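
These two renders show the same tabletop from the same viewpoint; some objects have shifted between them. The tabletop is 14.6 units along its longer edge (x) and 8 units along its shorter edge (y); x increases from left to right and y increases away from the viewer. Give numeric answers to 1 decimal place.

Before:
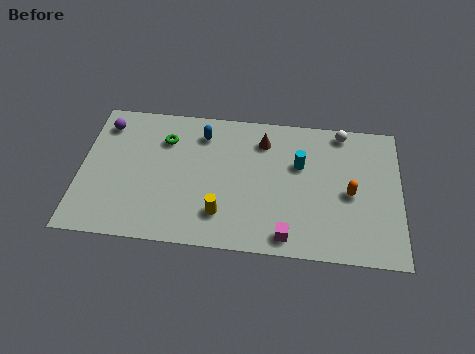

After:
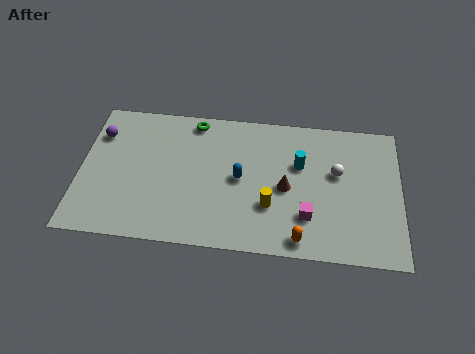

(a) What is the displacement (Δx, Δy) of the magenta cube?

(0.9, 1.2)

The magenta cube started near (9.5, 1.0) and ended near (10.4, 2.2).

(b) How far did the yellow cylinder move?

2.3

The yellow cylinder was near (6.5, 1.9) before and (8.7, 2.6) after, so it travelled √(2.2² + 0.7²) ≈ 2.3 units.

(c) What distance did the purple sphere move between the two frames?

0.6

The purple sphere was near (1.0, 6.5) before and (0.8, 5.9) after, so it travelled √(0.2² + 0.6²) ≈ 0.6 units.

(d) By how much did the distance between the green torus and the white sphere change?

-1.2

They were about 8.2 units apart before and 7.0 after — 1.2 units closer together.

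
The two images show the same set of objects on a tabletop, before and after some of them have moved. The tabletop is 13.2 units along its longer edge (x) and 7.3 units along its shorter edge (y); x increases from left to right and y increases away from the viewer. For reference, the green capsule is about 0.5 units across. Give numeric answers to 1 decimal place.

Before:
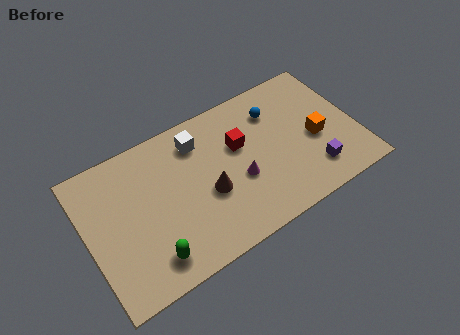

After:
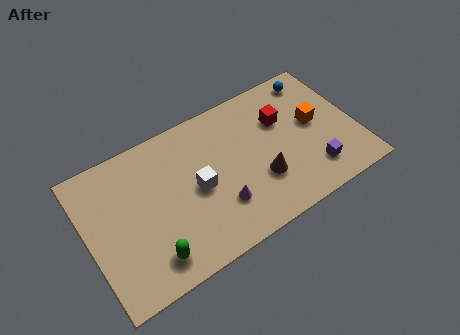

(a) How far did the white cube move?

2.3

From (5.7, 5.8) to (5.3, 3.5), the white cube covered √(0.4² + 2.3²) ≈ 2.3 units.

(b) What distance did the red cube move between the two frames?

2.2

The red cube moved from about (7.6, 4.6) to (9.8, 4.9), a distance of √(2.2² + 0.3²) ≈ 2.2.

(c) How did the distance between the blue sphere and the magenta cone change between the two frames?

+3.5

The distance was about 3.4 in the first image and 6.9 in the second, so they moved 3.5 units further apart.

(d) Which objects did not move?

the purple cube and the green capsule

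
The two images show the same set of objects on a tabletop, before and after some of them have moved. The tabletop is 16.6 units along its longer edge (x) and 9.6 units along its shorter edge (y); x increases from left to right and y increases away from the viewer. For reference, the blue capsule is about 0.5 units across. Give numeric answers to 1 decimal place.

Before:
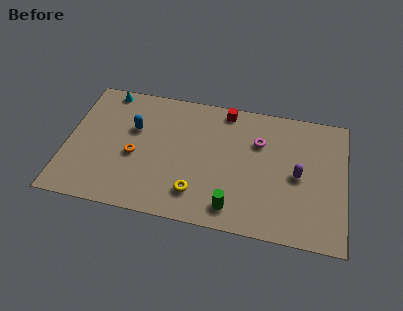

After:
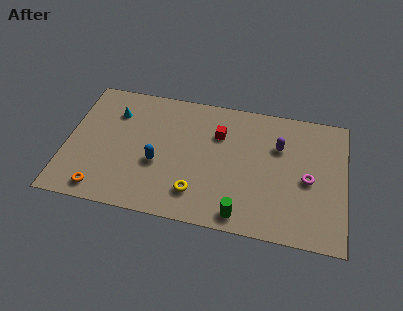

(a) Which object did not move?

the yellow torus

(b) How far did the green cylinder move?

0.6

From (10.1, 1.5) to (10.6, 1.1), the green cylinder covered √(0.5² + 0.4²) ≈ 0.6 units.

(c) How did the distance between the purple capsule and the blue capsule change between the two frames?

-2.4

Before: roughly 10.0 units apart; after: 7.6. That's 2.4 units closer together.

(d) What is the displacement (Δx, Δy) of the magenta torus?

(3.0, -2.2)

The magenta torus was at about (11.4, 6.6) and moved to about (14.4, 4.4).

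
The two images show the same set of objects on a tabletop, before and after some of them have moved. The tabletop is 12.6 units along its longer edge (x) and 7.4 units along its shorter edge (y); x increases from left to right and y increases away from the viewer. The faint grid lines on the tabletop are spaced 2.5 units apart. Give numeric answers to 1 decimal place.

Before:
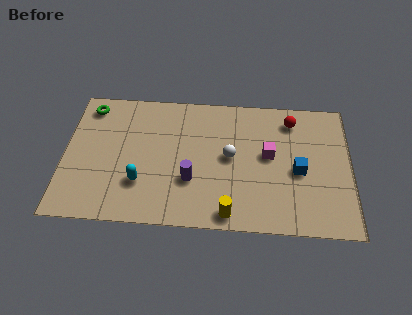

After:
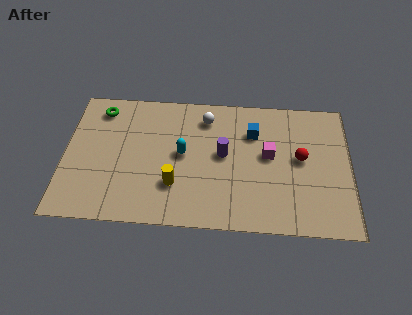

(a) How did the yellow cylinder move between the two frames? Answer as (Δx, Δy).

(-2.4, 1.4)

The yellow cylinder was at about (7.3, 0.8) and moved to about (4.9, 2.2).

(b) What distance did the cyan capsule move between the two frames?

2.5

The cyan capsule was near (3.4, 2.2) before and (5.2, 3.9) after, so it travelled √(1.8² + 1.7²) ≈ 2.5 units.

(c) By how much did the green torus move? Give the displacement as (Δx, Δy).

(0.5, -0.1)

The green torus was at about (1.0, 6.3) and moved to about (1.5, 6.2).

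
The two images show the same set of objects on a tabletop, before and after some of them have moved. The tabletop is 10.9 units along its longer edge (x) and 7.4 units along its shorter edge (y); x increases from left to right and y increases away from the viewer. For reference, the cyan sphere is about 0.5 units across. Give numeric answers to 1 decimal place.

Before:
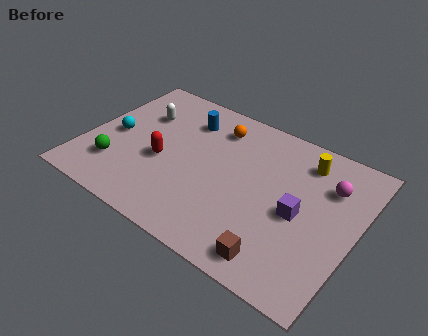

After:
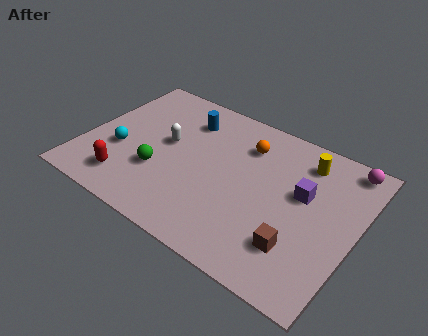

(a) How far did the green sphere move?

1.8

The green sphere moved from about (1.5, 1.9) to (3.2, 2.5), a distance of √(1.7² + 0.6²) ≈ 1.8.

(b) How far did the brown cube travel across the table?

1.1

The brown cube moved from about (8.3, 1.0) to (8.9, 1.9), a distance of √(0.6² + 0.9²) ≈ 1.1.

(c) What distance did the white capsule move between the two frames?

1.6

From (1.9, 5.1) to (3.2, 4.1), the white capsule covered √(1.3² + 1.0²) ≈ 1.6 units.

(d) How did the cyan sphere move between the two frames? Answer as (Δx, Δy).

(0.4, -0.7)

The cyan sphere started near (1.1, 3.5) and ended near (1.5, 2.8).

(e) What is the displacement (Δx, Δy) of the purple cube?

(0.0, 1.0)

The purple cube was at about (8.7, 3.4) and moved to about (8.7, 4.4).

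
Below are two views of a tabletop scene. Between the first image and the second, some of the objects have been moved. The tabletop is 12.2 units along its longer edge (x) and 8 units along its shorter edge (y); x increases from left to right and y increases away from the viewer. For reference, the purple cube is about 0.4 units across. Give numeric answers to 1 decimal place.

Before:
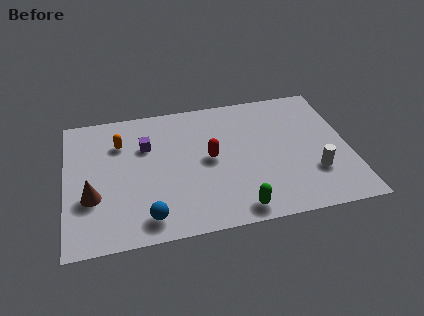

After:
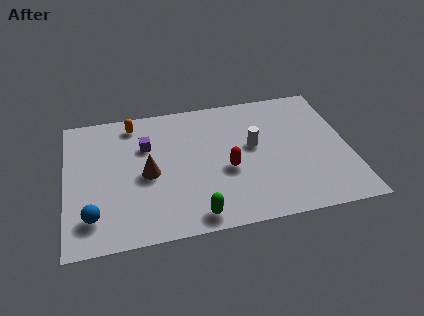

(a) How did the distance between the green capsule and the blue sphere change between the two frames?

+0.6

Before: roughly 3.8 units apart; after: 4.4. That's 0.6 units further apart.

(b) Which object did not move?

the purple cube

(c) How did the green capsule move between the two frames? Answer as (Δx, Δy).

(-1.8, 0.0)

The green capsule started near (7.2, 0.9) and ended near (5.4, 0.9).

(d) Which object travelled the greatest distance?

the white cylinder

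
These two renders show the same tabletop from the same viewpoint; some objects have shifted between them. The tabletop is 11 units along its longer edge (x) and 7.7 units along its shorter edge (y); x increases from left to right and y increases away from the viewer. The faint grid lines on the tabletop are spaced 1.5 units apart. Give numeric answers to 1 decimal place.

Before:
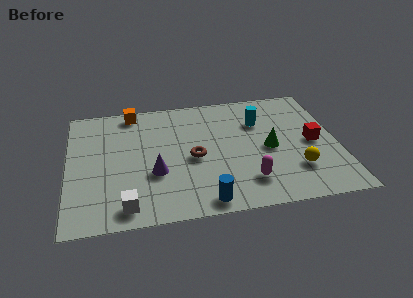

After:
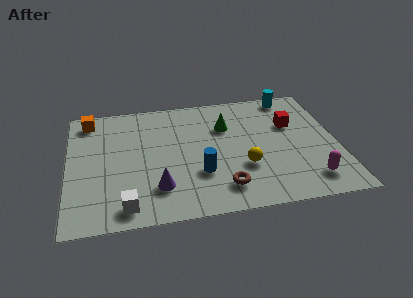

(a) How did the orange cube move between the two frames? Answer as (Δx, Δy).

(-1.8, -0.3)

The orange cube was at about (2.7, 6.9) and moved to about (0.9, 6.6).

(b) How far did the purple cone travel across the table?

0.9

The purple cone moved from about (3.5, 2.8) to (3.6, 1.9), a distance of √(0.1² + 0.9²) ≈ 0.9.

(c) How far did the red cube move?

1.5

The red cube moved from about (10.0, 3.7) to (9.2, 5.0), a distance of √(0.8² + 1.3²) ≈ 1.5.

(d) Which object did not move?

the white cube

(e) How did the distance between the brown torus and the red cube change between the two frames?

-0.3

Before: roughly 4.9 units apart; after: 4.6. That's 0.3 units closer together.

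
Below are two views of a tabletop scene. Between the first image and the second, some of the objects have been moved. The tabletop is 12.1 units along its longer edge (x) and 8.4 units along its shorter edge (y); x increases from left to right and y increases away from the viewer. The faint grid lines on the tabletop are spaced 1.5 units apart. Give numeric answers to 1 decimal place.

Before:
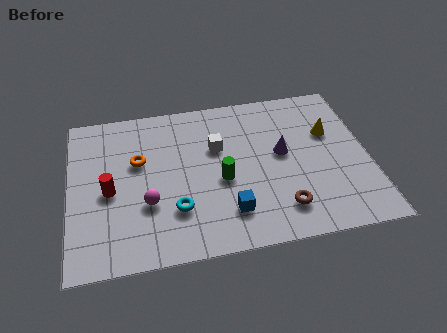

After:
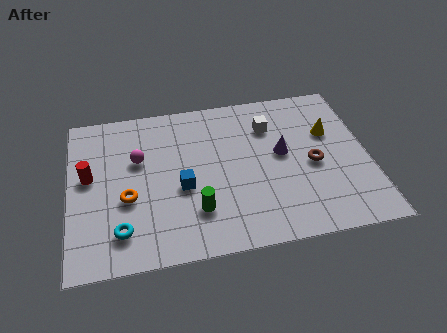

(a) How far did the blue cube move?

2.4

The blue cube was near (6.3, 1.9) before and (4.5, 3.5) after, so it travelled √(1.8² + 1.6²) ≈ 2.4 units.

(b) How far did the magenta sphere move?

2.4

The magenta sphere moved from about (3.1, 2.9) to (2.8, 5.3), a distance of √(0.3² + 2.4²) ≈ 2.4.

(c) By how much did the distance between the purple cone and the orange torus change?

+0.6

They were about 5.8 units apart before and 6.4 after — 0.6 units further apart.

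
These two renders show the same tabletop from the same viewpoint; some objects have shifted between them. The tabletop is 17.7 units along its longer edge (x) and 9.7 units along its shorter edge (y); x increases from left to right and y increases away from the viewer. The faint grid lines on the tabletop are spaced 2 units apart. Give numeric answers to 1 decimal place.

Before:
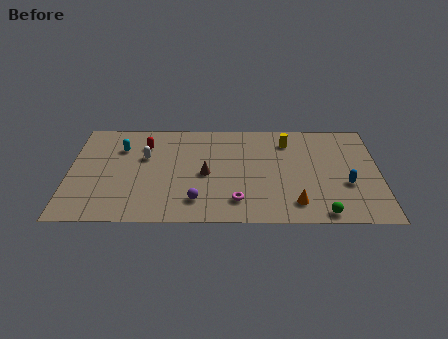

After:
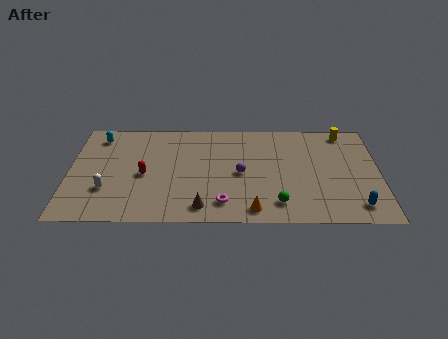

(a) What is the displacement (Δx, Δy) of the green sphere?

(-2.5, 0.9)

The green sphere started near (14.4, 0.9) and ended near (11.9, 1.8).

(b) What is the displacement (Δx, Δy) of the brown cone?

(-0.2, -3.1)

The brown cone was at about (7.8, 4.5) and moved to about (7.6, 1.4).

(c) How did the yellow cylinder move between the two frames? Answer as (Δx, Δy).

(3.3, 0.9)

The yellow cylinder was at about (12.5, 7.7) and moved to about (15.8, 8.6).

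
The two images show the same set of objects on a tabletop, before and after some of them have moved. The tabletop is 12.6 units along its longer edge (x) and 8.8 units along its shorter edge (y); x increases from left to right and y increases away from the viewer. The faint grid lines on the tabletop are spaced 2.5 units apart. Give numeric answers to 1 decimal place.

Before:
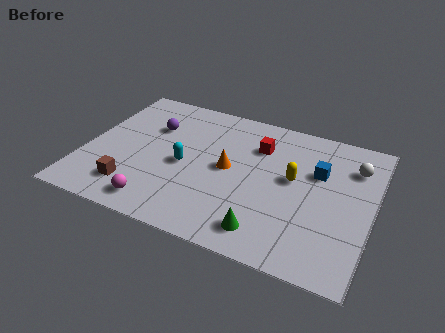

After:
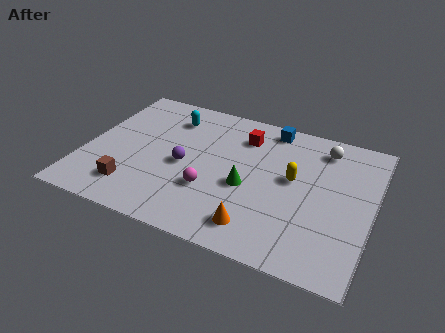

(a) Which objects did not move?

the brown cube and the yellow capsule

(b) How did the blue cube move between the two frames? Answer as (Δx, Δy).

(-2.3, 2.1)

The blue cube was at about (10.1, 5.7) and moved to about (7.8, 7.8).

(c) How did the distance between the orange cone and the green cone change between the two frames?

-1.4

Before: roughly 3.7 units apart; after: 2.3. That's 1.4 units closer together.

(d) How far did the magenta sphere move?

2.7

The magenta sphere moved from about (3.6, 1.2) to (5.7, 2.9), a distance of √(2.1² + 1.7²) ≈ 2.7.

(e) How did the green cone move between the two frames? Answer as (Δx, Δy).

(-1.1, 2.3)

From the two frames, the green cone sits at roughly (8.3, 1.4) before and (7.2, 3.7) after.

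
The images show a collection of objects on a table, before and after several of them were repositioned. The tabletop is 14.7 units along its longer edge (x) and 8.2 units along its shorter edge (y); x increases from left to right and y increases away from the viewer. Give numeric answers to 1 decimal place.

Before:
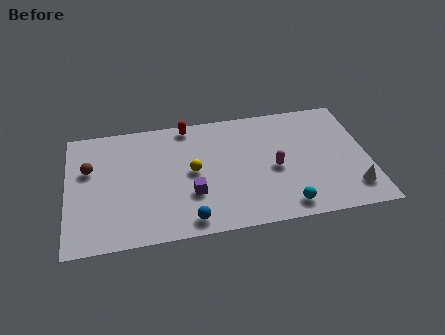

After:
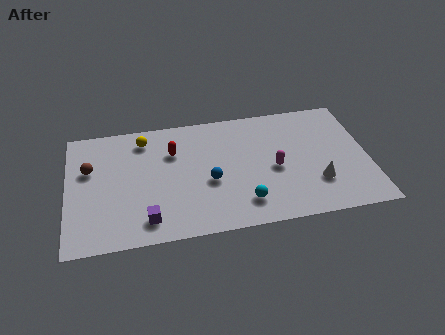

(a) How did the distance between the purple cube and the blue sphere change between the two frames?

+2.0

The distance was about 1.7 in the first image and 3.7 in the second, so they moved 2.0 units further apart.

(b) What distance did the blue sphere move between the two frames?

2.6

From (5.8, 1.0) to (6.9, 3.4), the blue sphere covered √(1.1² + 2.4²) ≈ 2.6 units.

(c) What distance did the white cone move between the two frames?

1.8

The white cone was near (13.8, 1.7) before and (12.1, 2.4) after, so it travelled √(1.7² + 0.7²) ≈ 1.8 units.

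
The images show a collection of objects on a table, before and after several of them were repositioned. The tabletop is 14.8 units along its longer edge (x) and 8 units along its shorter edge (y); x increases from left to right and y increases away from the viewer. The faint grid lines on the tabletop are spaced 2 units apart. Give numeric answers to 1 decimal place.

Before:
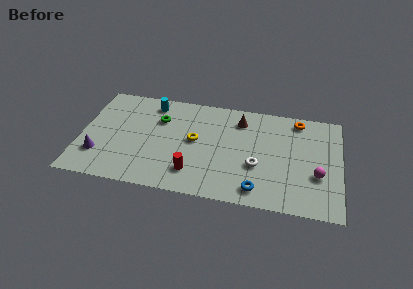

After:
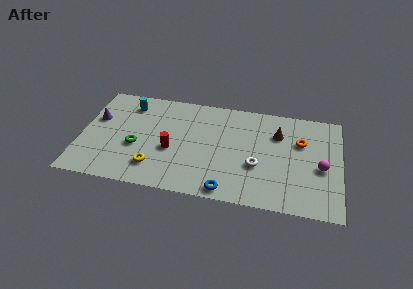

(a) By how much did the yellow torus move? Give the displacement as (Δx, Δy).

(-2.2, -2.5)

From the two frames, the yellow torus sits at roughly (6.5, 4.3) before and (4.3, 1.8) after.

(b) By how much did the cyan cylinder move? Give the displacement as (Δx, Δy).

(-1.3, -0.3)

The cyan cylinder was at about (3.9, 6.8) and moved to about (2.6, 6.5).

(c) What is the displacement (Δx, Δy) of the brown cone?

(2.2, -0.7)

From the two frames, the brown cone sits at roughly (9.0, 6.4) before and (11.2, 5.7) after.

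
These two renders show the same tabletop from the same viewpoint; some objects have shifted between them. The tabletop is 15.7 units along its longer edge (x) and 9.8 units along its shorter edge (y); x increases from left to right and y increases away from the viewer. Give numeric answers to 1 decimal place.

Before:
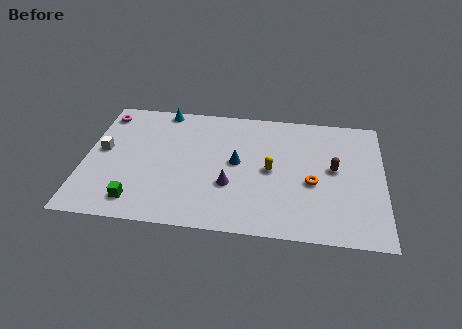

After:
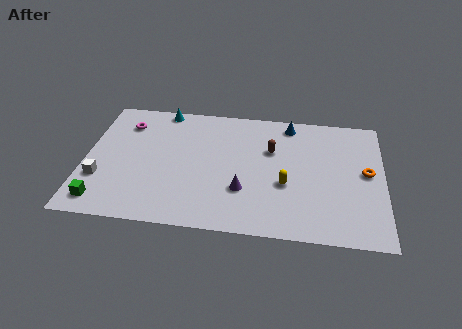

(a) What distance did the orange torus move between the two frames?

3.0

The orange torus was near (12.0, 4.1) before and (14.8, 5.2) after, so it travelled √(2.8² + 1.1²) ≈ 3.0 units.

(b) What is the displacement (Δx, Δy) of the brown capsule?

(-3.3, 1.1)

The brown capsule started near (13.1, 5.3) and ended near (9.8, 6.4).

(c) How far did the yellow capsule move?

1.3

From (9.8, 4.8) to (10.6, 3.8), the yellow capsule covered √(0.8² + 1.0²) ≈ 1.3 units.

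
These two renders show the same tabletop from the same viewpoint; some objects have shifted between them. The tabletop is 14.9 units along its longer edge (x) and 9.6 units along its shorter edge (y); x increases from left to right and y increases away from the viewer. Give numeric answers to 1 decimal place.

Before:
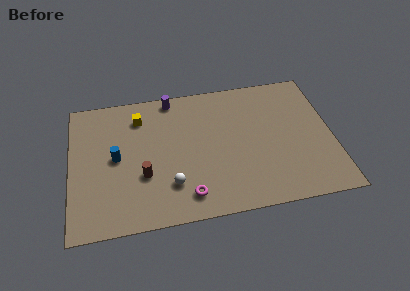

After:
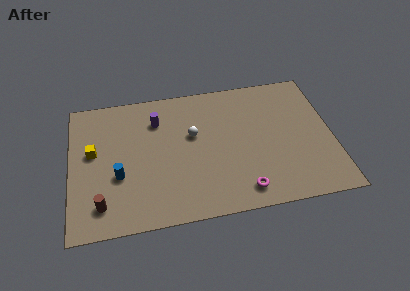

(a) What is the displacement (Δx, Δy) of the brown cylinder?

(-2.4, -1.6)

From the two frames, the brown cylinder sits at roughly (4.1, 3.4) before and (1.7, 1.8) after.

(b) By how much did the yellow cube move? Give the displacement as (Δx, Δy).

(-2.7, -2.1)

From the two frames, the yellow cube sits at roughly (4.0, 7.6) before and (1.3, 5.5) after.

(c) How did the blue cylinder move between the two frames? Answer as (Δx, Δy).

(0.1, -1.3)

The blue cylinder started near (2.6, 4.9) and ended near (2.7, 3.6).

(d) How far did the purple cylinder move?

1.7

The purple cylinder moved from about (5.9, 8.7) to (5.0, 7.2), a distance of √(0.9² + 1.5²) ≈ 1.7.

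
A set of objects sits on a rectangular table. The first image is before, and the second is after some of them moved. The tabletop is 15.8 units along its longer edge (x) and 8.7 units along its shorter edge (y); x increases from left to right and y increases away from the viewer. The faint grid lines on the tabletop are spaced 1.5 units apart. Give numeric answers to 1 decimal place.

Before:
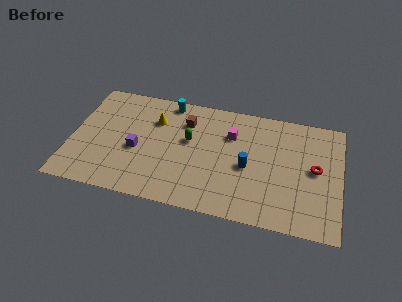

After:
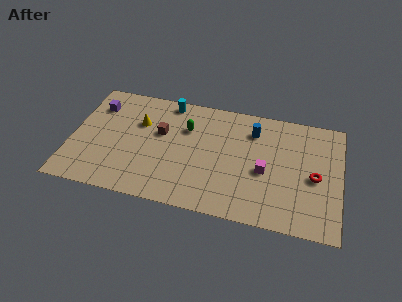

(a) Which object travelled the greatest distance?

the purple cube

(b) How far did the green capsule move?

0.9

The green capsule was near (6.9, 5.1) before and (6.7, 6.0) after, so it travelled √(0.2² + 0.9²) ≈ 0.9 units.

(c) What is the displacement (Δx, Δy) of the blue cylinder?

(0.2, 2.8)

The blue cylinder was at about (10.4, 3.9) and moved to about (10.6, 6.7).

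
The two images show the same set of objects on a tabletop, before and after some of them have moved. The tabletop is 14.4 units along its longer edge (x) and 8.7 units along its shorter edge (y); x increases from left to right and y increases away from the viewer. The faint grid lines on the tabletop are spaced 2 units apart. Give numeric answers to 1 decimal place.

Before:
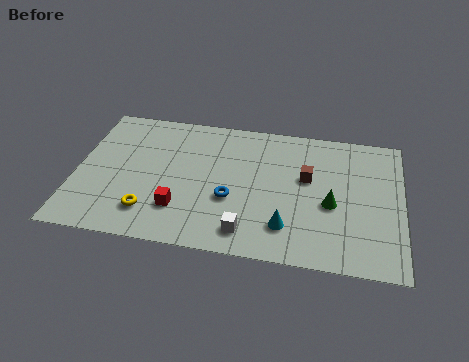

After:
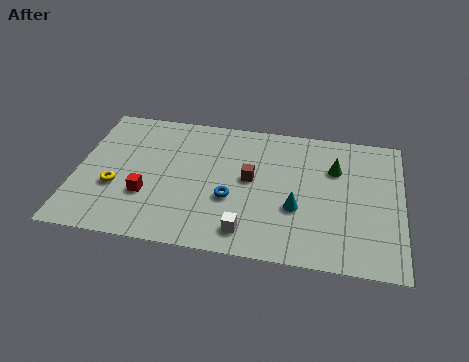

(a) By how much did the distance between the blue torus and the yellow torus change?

+1.3

They were about 3.8 units apart before and 5.1 after — 1.3 units further apart.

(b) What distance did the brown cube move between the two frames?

2.5

The brown cube moved from about (10.2, 5.2) to (7.7, 4.7), a distance of √(2.5² + 0.5²) ≈ 2.5.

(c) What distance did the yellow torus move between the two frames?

2.1

From (3.4, 1.9) to (1.8, 3.2), the yellow torus covered √(1.6² + 1.3²) ≈ 2.1 units.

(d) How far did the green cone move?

2.3

The green cone was near (11.3, 3.7) before and (11.4, 6.0) after, so it travelled √(0.1² + 2.3²) ≈ 2.3 units.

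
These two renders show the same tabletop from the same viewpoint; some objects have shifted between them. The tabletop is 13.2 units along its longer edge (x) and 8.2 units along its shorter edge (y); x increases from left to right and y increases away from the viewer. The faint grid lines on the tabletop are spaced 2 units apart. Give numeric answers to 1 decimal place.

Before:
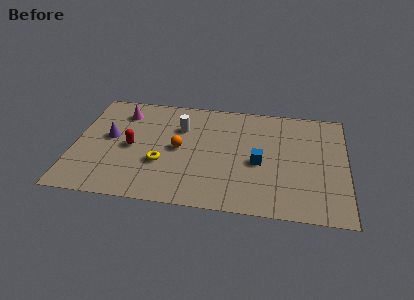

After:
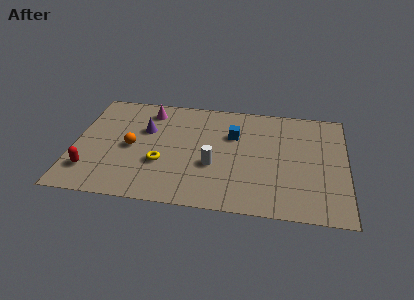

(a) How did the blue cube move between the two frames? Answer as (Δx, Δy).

(-1.3, 1.9)

The blue cube started near (9.0, 3.6) and ended near (7.7, 5.5).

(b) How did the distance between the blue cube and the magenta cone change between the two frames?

-3.0

Before: roughly 7.4 units apart; after: 4.4. That's 3.0 units closer together.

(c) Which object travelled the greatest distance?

the white cylinder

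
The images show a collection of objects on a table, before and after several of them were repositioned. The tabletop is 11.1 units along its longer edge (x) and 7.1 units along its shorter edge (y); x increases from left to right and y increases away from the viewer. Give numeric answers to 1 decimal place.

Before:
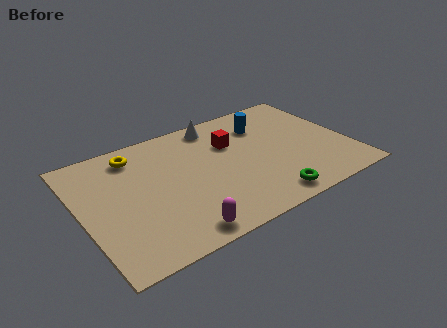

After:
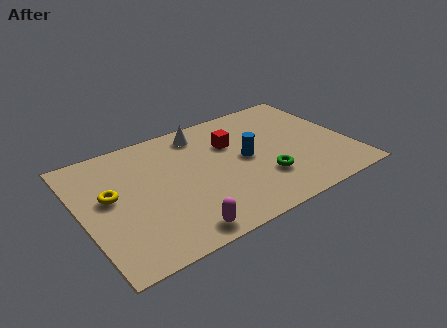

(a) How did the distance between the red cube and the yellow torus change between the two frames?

+1.2

The distance was about 4.1 in the first image and 5.3 in the second, so they moved 1.2 units further apart.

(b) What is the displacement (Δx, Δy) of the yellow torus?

(-1.3, -1.9)

The yellow torus was at about (2.5, 5.9) and moved to about (1.2, 4.0).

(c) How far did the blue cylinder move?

2.0

The blue cylinder was near (7.9, 5.3) before and (6.8, 3.6) after, so it travelled √(1.1² + 1.7²) ≈ 2.0 units.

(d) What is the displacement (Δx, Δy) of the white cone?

(-0.7, -0.2)

The white cone started near (6.0, 6.2) and ended near (5.3, 6.0).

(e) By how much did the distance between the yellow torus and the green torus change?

-0.5

Before: roughly 6.9 units apart; after: 6.4. That's 0.5 units closer together.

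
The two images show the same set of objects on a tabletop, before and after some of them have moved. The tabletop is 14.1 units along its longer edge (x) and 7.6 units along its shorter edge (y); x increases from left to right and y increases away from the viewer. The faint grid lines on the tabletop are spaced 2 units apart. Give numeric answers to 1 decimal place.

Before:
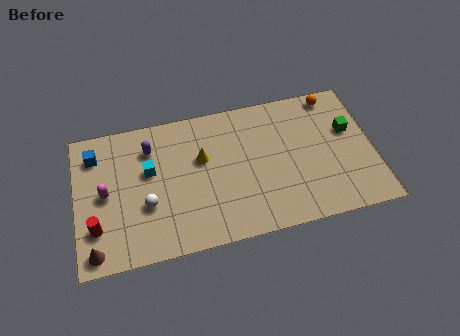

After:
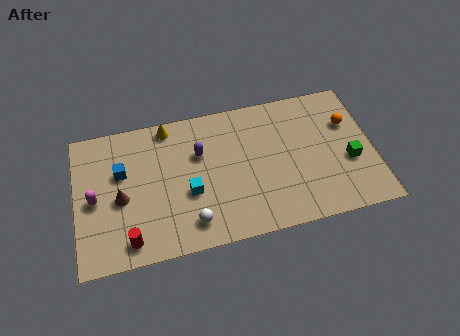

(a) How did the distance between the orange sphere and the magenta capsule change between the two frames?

+0.8

The distance was about 11.4 in the first image and 12.2 in the second, so they moved 0.8 units further apart.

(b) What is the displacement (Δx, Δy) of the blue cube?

(1.2, -1.2)

From the two frames, the blue cube sits at roughly (1.0, 6.0) before and (2.2, 4.8) after.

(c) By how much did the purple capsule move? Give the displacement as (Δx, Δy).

(2.3, -0.8)

From the two frames, the purple capsule sits at roughly (3.6, 5.8) before and (5.9, 5.0) after.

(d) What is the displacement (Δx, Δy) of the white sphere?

(2.0, -1.4)

From the two frames, the white sphere sits at roughly (3.3, 2.8) before and (5.3, 1.4) after.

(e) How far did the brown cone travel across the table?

2.8

The brown cone was near (0.8, 0.9) before and (2.1, 3.4) after, so it travelled √(1.3² + 2.5²) ≈ 2.8 units.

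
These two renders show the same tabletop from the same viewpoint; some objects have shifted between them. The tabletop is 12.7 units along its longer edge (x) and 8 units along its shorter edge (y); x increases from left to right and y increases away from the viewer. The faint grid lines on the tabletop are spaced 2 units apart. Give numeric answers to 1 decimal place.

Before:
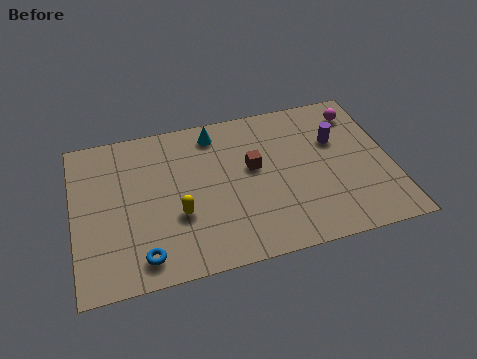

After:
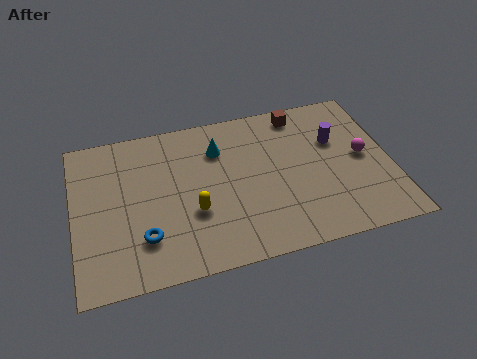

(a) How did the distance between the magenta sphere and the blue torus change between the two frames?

-1.3

The distance was about 10.4 in the first image and 9.1 in the second, so they moved 1.3 units closer together.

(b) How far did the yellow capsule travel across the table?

0.6

The yellow capsule moved from about (4.1, 2.9) to (4.7, 2.9), a distance of √(0.6² + 0.0²) ≈ 0.6.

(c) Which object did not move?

the purple cylinder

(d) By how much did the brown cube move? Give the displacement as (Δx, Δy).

(2.1, 2.4)

From the two frames, the brown cube sits at roughly (7.2, 4.6) before and (9.3, 7.0) after.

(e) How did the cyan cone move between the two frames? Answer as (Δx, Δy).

(0.1, -0.9)

From the two frames, the cyan cone sits at roughly (5.8, 6.8) before and (5.9, 5.9) after.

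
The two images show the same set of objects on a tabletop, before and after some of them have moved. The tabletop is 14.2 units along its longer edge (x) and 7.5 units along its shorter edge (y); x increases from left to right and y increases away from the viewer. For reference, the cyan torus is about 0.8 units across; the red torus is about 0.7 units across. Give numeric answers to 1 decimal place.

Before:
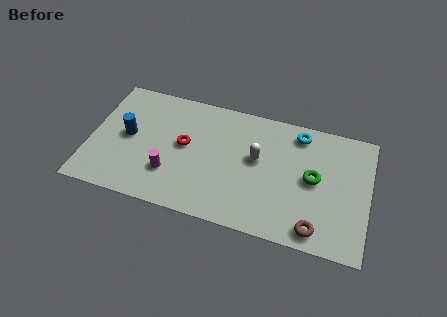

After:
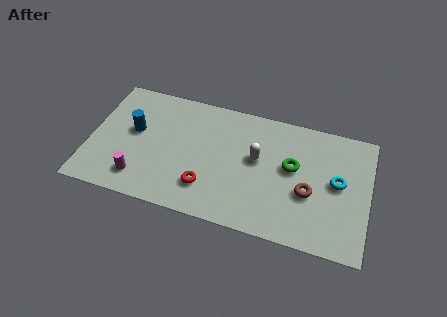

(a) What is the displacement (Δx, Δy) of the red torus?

(1.3, -2.2)

From the two frames, the red torus sits at roughly (4.8, 4.1) before and (6.1, 1.9) after.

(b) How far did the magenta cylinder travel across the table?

1.7

The magenta cylinder was near (4.2, 2.2) before and (2.7, 1.5) after, so it travelled √(1.5² + 0.7²) ≈ 1.7 units.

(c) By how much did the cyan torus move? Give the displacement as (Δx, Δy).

(2.1, -2.4)

From the two frames, the cyan torus sits at roughly (10.5, 6.4) before and (12.6, 4.0) after.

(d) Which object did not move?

the white capsule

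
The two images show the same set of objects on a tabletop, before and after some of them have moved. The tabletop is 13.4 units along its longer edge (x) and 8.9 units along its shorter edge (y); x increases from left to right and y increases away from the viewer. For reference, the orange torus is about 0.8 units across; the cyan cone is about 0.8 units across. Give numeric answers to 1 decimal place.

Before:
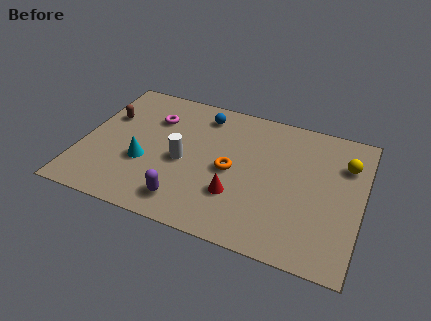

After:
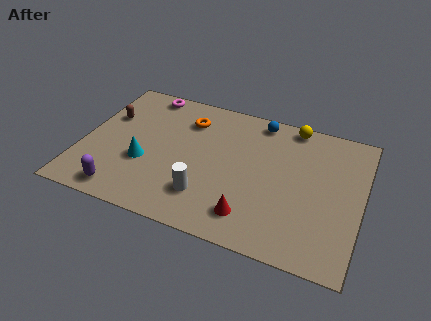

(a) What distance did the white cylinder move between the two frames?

2.2

The white cylinder was near (4.9, 4.0) before and (6.2, 2.2) after, so it travelled √(1.3² + 1.8²) ≈ 2.2 units.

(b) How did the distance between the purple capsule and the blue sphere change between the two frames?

+3.1

They were about 5.9 units apart before and 9.0 after — 3.1 units further apart.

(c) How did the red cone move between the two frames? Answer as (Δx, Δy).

(0.8, -1.0)

The red cone started near (7.6, 2.7) and ended near (8.4, 1.7).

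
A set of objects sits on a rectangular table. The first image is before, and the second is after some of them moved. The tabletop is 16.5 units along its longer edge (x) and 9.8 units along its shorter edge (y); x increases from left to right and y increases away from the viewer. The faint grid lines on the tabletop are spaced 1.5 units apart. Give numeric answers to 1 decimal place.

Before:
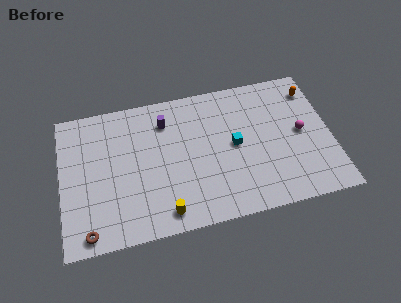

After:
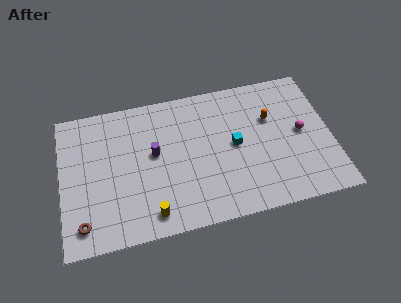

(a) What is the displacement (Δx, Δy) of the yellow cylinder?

(-0.8, 0.1)

From the two frames, the yellow cylinder sits at roughly (6.1, 1.3) before and (5.3, 1.4) after.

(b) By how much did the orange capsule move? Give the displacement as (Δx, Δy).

(-2.7, -1.5)

The orange capsule was at about (15.6, 7.9) and moved to about (12.9, 6.4).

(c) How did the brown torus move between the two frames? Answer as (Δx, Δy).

(-0.3, 0.6)

The brown torus was at about (1.5, 1.0) and moved to about (1.2, 1.6).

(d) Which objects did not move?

the cyan cube and the magenta sphere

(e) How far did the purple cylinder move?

2.2

From (6.5, 7.6) to (5.7, 5.5), the purple cylinder covered √(0.8² + 2.1²) ≈ 2.2 units.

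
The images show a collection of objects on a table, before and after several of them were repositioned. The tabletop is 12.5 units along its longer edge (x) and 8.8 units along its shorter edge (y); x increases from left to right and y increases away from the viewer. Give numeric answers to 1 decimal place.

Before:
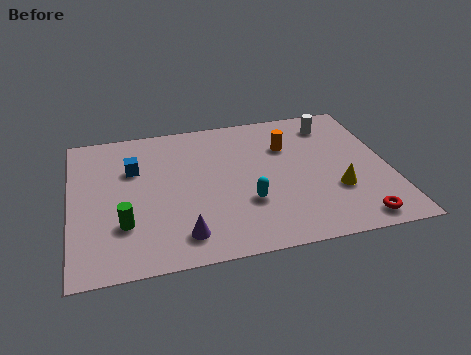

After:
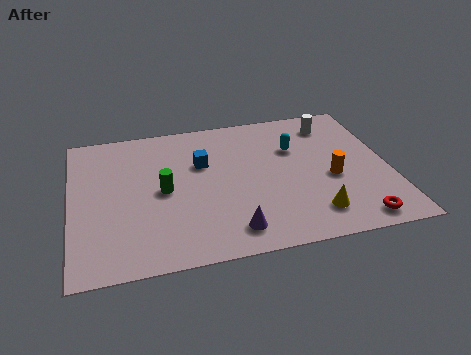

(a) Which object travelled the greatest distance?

the cyan capsule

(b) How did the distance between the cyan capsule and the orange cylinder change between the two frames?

-1.1

They were about 3.7 units apart before and 2.6 after — 1.1 units closer together.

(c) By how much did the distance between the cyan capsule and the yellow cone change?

+0.7

Before: roughly 3.5 units apart; after: 4.2. That's 0.7 units further apart.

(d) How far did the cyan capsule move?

3.7

From (6.8, 2.9) to (8.9, 5.9), the cyan capsule covered √(2.1² + 3.0²) ≈ 3.7 units.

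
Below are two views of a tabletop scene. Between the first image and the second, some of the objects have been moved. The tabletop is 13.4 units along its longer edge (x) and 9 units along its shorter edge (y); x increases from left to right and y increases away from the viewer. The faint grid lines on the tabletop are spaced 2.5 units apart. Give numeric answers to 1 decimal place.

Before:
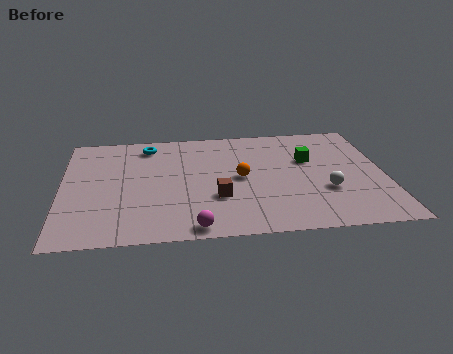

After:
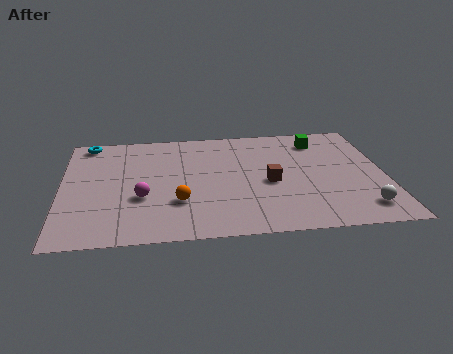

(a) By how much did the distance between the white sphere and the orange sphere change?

+3.8

Before: roughly 3.8 units apart; after: 7.6. That's 3.8 units further apart.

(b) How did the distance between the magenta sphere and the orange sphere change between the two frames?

-2.6

They were about 4.2 units apart before and 1.6 after — 2.6 units closer together.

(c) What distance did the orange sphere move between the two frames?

3.1

From (7.4, 4.5) to (4.8, 2.8), the orange sphere covered √(2.6² + 1.7²) ≈ 3.1 units.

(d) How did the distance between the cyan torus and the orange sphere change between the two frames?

+1.6

Before: roughly 4.9 units apart; after: 6.5. That's 1.6 units further apart.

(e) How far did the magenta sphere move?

3.3

The magenta sphere was near (5.4, 0.8) before and (3.3, 3.3) after, so it travelled √(2.1² + 2.5²) ≈ 3.3 units.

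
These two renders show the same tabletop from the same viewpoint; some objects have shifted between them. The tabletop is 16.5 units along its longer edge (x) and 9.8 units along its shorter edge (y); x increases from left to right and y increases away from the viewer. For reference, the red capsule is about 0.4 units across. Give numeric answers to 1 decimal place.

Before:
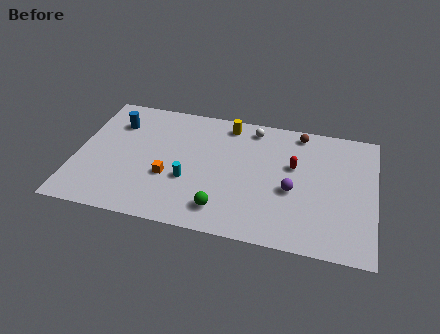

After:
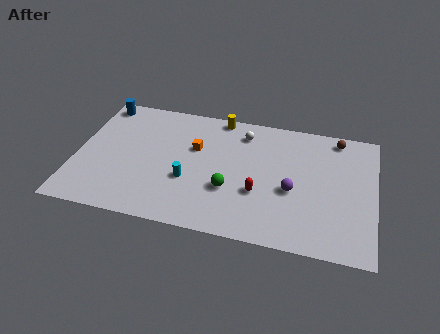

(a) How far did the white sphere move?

0.7

The white sphere moved from about (9.6, 8.5) to (9.1, 8.0), a distance of √(0.5² + 0.5²) ≈ 0.7.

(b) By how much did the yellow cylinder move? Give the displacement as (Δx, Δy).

(-0.5, 0.5)

The yellow cylinder was at about (8.2, 8.5) and moved to about (7.7, 9.0).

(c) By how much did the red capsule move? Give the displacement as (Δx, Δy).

(-1.8, -2.5)

From the two frames, the red capsule sits at roughly (12.0, 6.0) before and (10.2, 3.5) after.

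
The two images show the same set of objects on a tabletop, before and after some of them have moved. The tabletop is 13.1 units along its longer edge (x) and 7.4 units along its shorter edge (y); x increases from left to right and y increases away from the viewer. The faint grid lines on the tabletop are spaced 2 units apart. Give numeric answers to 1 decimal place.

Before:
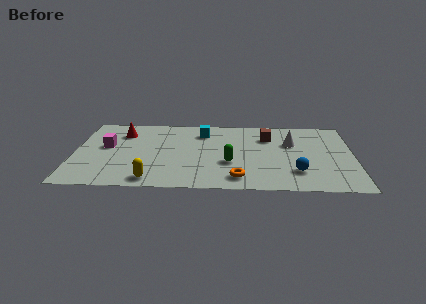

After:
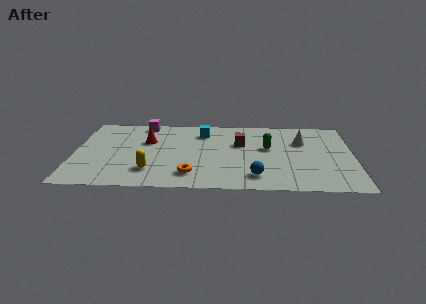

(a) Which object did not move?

the cyan cube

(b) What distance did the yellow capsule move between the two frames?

0.9

The yellow capsule was near (3.7, 0.9) before and (3.6, 1.8) after, so it travelled √(0.1² + 0.9²) ≈ 0.9 units.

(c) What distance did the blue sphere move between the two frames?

2.0

From (10.4, 1.9) to (8.5, 1.4), the blue sphere covered √(1.9² + 0.5²) ≈ 2.0 units.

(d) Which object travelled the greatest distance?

the magenta cube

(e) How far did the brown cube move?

1.5

From (9.1, 5.4) to (7.8, 4.7), the brown cube covered √(1.3² + 0.7²) ≈ 1.5 units.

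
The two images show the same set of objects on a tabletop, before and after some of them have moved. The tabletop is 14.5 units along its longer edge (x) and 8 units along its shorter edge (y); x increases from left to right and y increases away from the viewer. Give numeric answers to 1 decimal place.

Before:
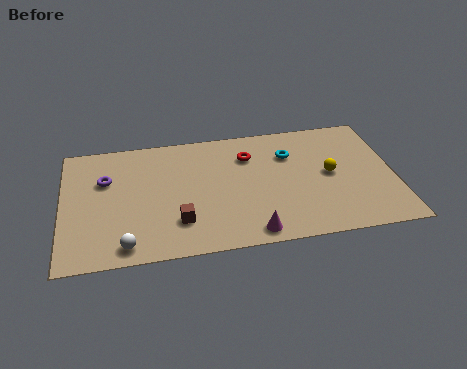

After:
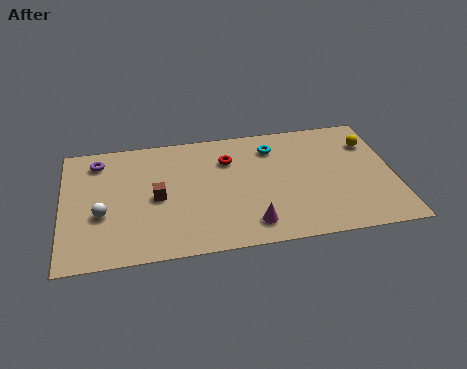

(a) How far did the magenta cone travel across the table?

0.5

The magenta cone moved from about (8.1, 0.9) to (8.1, 1.4), a distance of √(0.0² + 0.5²) ≈ 0.5.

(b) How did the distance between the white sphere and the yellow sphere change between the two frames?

+2.7

They were about 9.5 units apart before and 12.2 after — 2.7 units further apart.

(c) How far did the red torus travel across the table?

0.9

From (8.2, 5.9) to (7.3, 5.8), the red torus covered √(0.9² + 0.1²) ≈ 0.9 units.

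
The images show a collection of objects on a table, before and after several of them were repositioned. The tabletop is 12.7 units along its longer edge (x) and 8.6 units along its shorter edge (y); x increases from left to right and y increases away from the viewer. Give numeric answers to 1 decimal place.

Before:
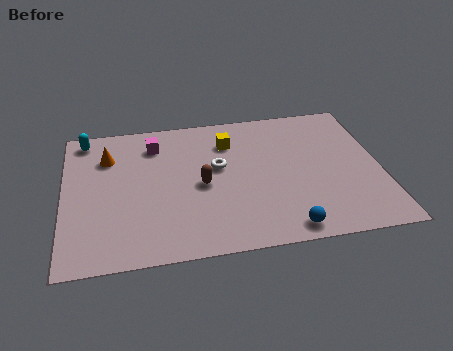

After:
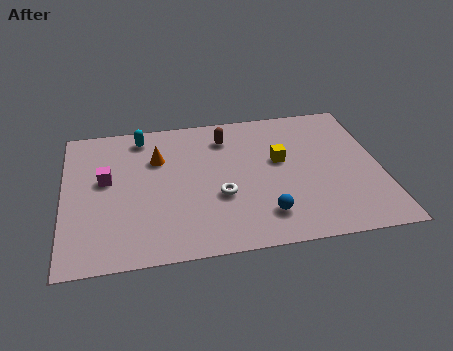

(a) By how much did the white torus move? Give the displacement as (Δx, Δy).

(0.0, -1.8)

The white torus was at about (6.2, 5.0) and moved to about (6.2, 3.2).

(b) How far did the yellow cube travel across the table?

2.5

The yellow cube was near (6.7, 6.5) before and (8.7, 5.0) after, so it travelled √(2.0² + 1.5²) ≈ 2.5 units.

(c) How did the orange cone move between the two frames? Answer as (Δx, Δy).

(2.0, -0.4)

The orange cone was at about (1.8, 6.3) and moved to about (3.8, 5.9).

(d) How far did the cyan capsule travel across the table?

2.3

From (0.9, 7.6) to (3.2, 7.4), the cyan capsule covered √(2.3² + 0.2²) ≈ 2.3 units.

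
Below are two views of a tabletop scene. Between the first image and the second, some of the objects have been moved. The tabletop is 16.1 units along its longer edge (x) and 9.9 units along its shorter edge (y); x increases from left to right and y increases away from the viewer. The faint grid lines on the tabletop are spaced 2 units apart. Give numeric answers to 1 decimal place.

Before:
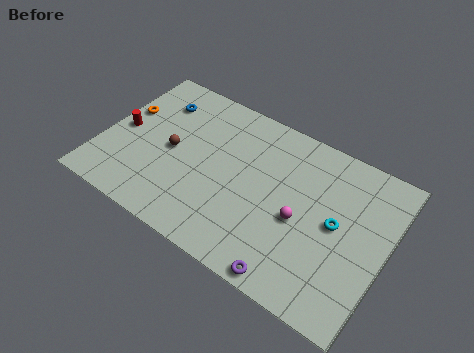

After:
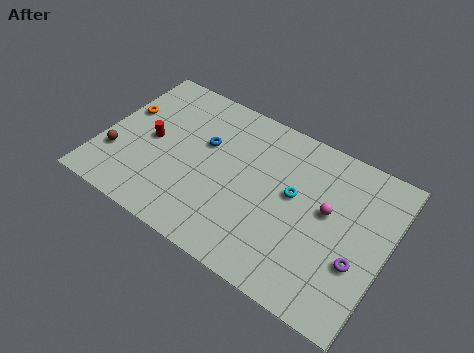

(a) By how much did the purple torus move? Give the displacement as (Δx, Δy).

(3.2, 2.7)

From the two frames, the purple torus sits at roughly (11.5, 0.8) before and (14.7, 3.5) after.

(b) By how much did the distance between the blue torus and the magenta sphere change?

-2.4

Before: roughly 9.5 units apart; after: 7.1. That's 2.4 units closer together.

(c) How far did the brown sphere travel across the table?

3.4

The brown sphere was near (3.9, 4.8) before and (1.0, 3.0) after, so it travelled √(2.9² + 1.8²) ≈ 3.4 units.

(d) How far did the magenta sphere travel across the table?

1.8

From (11.4, 4.3) to (12.7, 5.6), the magenta sphere covered √(1.3² + 1.3²) ≈ 1.8 units.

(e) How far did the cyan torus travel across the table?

2.5

The cyan torus was near (13.3, 5.1) before and (10.8, 5.6) after, so it travelled √(2.5² + 0.5²) ≈ 2.5 units.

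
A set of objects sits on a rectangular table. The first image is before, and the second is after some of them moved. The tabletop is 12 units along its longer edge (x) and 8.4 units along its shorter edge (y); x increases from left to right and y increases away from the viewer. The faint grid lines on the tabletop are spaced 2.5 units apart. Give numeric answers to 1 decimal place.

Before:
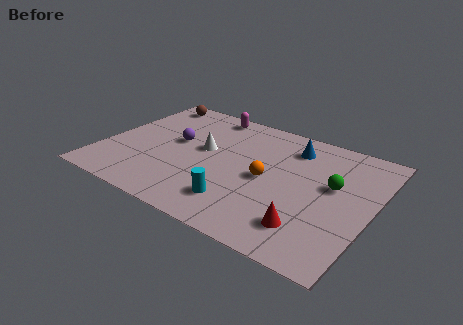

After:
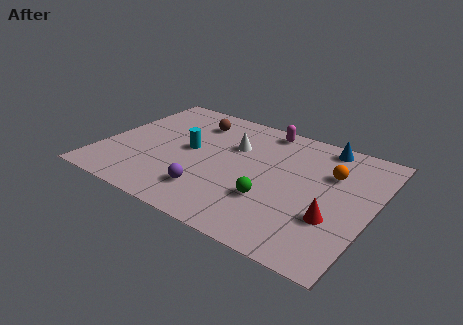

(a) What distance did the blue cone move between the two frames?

1.5

The blue cone moved from about (8.1, 6.7) to (9.4, 7.5), a distance of √(1.3² + 0.8²) ≈ 1.5.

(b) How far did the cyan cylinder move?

3.7

The cyan cylinder was near (6.5, 1.8) before and (3.8, 4.4) after, so it travelled √(2.7² + 2.6²) ≈ 3.7 units.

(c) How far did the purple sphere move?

3.5

The purple sphere moved from about (3.1, 4.7) to (5.2, 1.9), a distance of √(2.1² + 2.8²) ≈ 3.5.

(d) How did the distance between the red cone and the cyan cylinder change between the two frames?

+3.8

Before: roughly 3.1 units apart; after: 6.9. That's 3.8 units further apart.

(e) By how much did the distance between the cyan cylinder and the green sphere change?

-0.5

The distance was about 4.8 in the first image and 4.3 in the second, so they moved 0.5 units closer together.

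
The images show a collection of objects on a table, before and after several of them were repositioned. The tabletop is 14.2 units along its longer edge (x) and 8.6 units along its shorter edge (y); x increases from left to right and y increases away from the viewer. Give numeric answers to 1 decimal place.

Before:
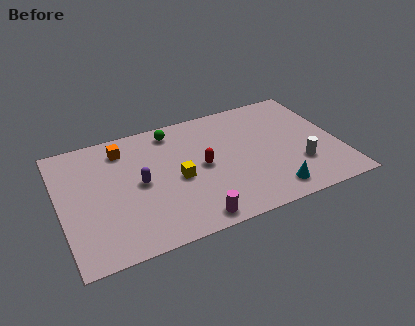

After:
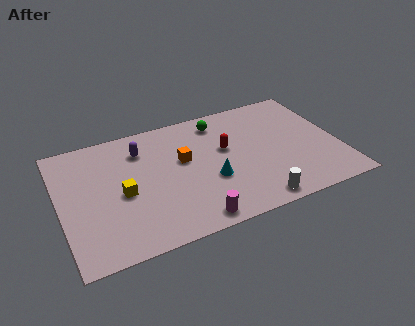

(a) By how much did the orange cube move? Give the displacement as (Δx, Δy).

(2.9, -1.9)

The orange cube was at about (3.4, 7.0) and moved to about (6.3, 5.1).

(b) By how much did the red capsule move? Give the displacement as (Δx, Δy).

(1.3, 0.8)

From the two frames, the red capsule sits at roughly (7.2, 4.3) before and (8.5, 5.1) after.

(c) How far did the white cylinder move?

3.0

The white cylinder moved from about (12.0, 2.6) to (9.5, 0.9), a distance of √(2.5² + 1.7²) ≈ 3.0.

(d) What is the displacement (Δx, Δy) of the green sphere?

(2.4, -0.2)

The green sphere started near (6.0, 7.4) and ended near (8.4, 7.2).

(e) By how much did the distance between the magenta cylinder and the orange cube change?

-2.6

Before: roughly 6.8 units apart; after: 4.2. That's 2.6 units closer together.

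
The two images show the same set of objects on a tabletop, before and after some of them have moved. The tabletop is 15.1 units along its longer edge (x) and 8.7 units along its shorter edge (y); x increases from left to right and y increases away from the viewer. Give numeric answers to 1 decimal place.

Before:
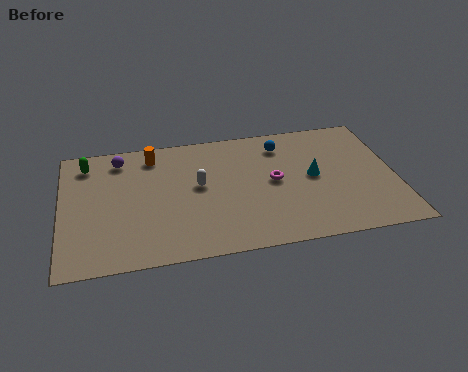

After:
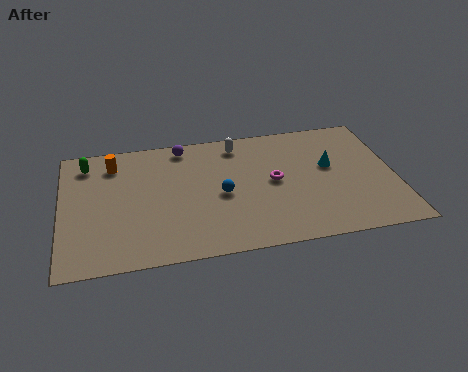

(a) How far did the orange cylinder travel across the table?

1.8

The orange cylinder moved from about (4.2, 7.3) to (2.4, 7.0), a distance of √(1.8² + 0.3²) ≈ 1.8.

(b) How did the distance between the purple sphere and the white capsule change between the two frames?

-1.8

Before: roughly 4.3 units apart; after: 2.5. That's 1.8 units closer together.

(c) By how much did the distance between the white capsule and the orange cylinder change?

+2.5

They were about 3.2 units apart before and 5.7 after — 2.5 units further apart.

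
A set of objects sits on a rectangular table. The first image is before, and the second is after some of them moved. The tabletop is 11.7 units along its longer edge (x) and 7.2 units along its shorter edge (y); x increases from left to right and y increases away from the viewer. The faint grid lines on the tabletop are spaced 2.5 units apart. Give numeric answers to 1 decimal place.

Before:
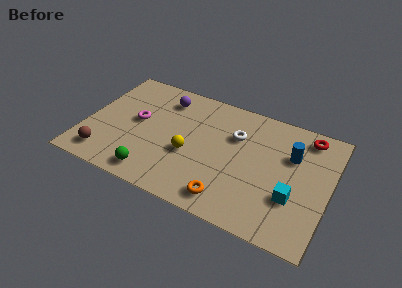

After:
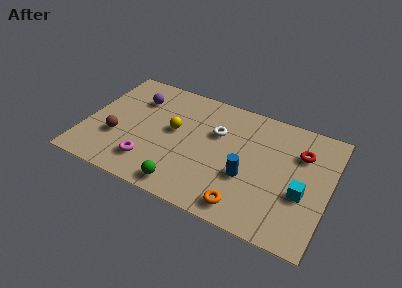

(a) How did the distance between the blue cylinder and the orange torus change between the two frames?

-2.8

They were about 4.5 units apart before and 1.7 after — 2.8 units closer together.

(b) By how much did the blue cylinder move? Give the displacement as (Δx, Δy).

(-1.9, -2.1)

From the two frames, the blue cylinder sits at roughly (9.8, 4.8) before and (7.9, 2.7) after.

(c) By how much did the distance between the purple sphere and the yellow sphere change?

-0.9

The distance was about 3.3 in the first image and 2.4 in the second, so they moved 0.9 units closer together.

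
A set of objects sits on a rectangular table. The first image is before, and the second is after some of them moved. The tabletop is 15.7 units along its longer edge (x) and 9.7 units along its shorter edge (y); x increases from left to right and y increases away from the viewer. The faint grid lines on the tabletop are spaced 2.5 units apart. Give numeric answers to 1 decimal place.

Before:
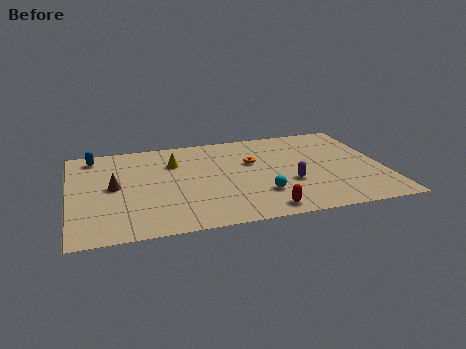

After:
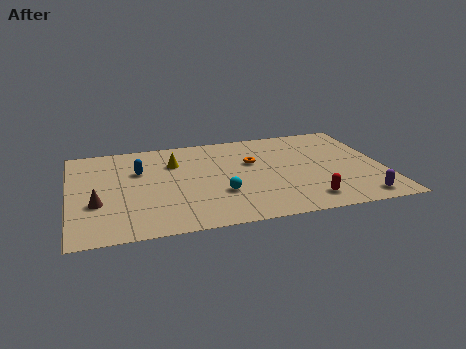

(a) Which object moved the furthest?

the purple capsule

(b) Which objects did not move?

the yellow cone and the orange torus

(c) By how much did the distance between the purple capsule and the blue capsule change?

+1.1

Before: roughly 10.8 units apart; after: 11.9. That's 1.1 units further apart.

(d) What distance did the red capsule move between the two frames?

2.3

From (9.4, 1.1) to (11.6, 1.6), the red capsule covered √(2.2² + 0.5²) ≈ 2.3 units.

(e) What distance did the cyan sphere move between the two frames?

2.1

The cyan sphere was near (9.4, 2.7) before and (7.4, 3.2) after, so it travelled √(2.0² + 0.5²) ≈ 2.1 units.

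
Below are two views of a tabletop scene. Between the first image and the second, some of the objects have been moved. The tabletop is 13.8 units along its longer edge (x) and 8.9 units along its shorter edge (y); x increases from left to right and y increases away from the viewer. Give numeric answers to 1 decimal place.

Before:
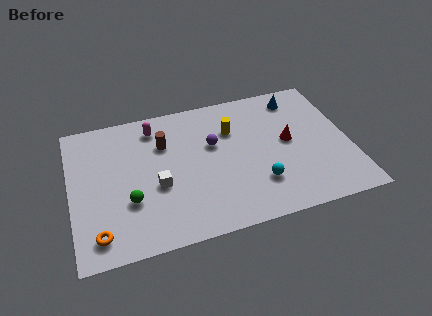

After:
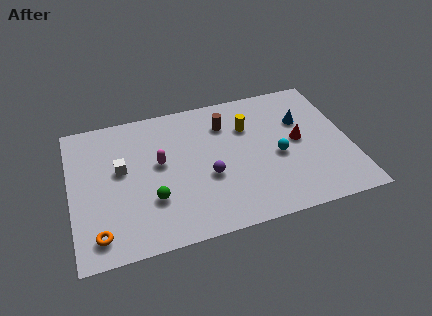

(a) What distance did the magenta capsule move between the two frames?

2.4

The magenta capsule moved from about (4.3, 7.4) to (4.4, 5.0), a distance of √(0.1² + 2.4²) ≈ 2.4.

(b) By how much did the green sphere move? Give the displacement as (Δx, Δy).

(1.1, -0.2)

The green sphere started near (2.8, 3.0) and ended near (3.9, 2.8).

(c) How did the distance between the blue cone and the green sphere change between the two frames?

-1.5

They were about 9.8 units apart before and 8.3 after — 1.5 units closer together.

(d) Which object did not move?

the orange torus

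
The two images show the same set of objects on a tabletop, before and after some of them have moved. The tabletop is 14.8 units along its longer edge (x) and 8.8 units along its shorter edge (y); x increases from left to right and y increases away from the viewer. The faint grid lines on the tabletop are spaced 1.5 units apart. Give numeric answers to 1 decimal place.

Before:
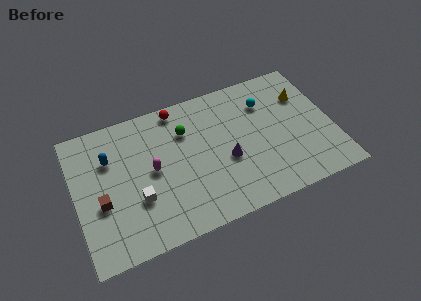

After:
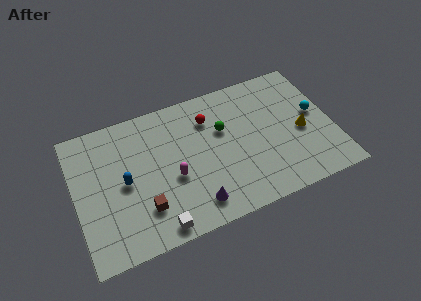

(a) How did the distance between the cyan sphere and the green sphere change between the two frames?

+0.7

Before: roughly 4.7 units apart; after: 5.4. That's 0.7 units further apart.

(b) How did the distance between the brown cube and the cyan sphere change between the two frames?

+0.3

They were about 10.2 units apart before and 10.5 after — 0.3 units further apart.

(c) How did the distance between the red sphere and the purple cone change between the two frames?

+0.4

The distance was about 4.9 in the first image and 5.3 in the second, so they moved 0.4 units further apart.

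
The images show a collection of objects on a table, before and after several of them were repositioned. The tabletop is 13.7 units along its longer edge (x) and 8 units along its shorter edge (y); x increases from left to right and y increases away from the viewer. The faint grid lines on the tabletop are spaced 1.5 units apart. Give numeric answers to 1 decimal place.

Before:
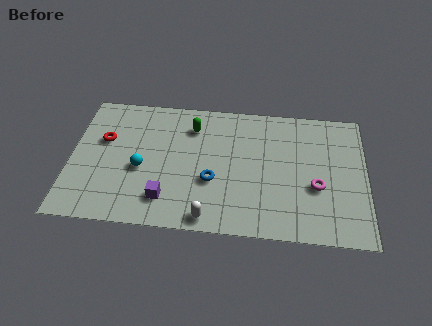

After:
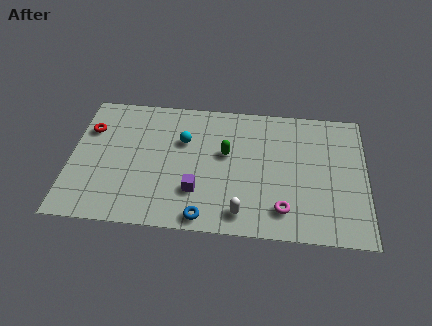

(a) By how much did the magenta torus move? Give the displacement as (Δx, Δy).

(-1.5, -1.5)

The magenta torus was at about (11.4, 3.1) and moved to about (9.9, 1.6).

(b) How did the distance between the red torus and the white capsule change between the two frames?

+1.9

The distance was about 6.5 in the first image and 8.4 in the second, so they moved 1.9 units further apart.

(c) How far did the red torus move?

0.9

The red torus moved from about (1.5, 5.0) to (0.8, 5.6), a distance of √(0.7² + 0.6²) ≈ 0.9.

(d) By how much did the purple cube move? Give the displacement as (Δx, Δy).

(1.4, 0.6)

The purple cube started near (4.5, 1.7) and ended near (5.9, 2.3).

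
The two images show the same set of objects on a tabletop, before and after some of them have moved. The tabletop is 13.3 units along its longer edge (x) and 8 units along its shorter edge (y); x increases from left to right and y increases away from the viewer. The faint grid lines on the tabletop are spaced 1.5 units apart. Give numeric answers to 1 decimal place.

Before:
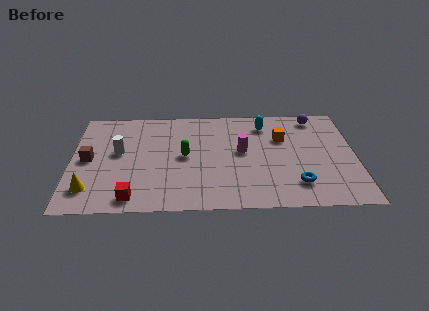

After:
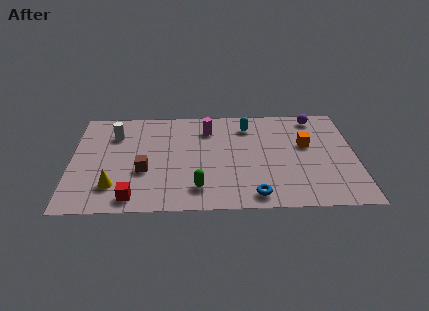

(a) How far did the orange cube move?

1.3

From (9.9, 5.4) to (11.0, 4.8), the orange cube covered √(1.1² + 0.6²) ≈ 1.3 units.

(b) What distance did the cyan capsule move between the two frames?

0.8

The cyan capsule moved from about (9.1, 6.5) to (8.3, 6.4), a distance of √(0.8² + 0.1²) ≈ 0.8.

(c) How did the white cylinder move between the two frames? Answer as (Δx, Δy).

(-0.2, 1.4)

The white cylinder started near (2.2, 4.5) and ended near (2.0, 5.9).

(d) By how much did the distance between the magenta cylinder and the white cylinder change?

-1.4

The distance was about 5.8 in the first image and 4.4 in the second, so they moved 1.4 units closer together.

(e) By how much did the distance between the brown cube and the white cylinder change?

+1.7

They were about 1.5 units apart before and 3.2 after — 1.7 units further apart.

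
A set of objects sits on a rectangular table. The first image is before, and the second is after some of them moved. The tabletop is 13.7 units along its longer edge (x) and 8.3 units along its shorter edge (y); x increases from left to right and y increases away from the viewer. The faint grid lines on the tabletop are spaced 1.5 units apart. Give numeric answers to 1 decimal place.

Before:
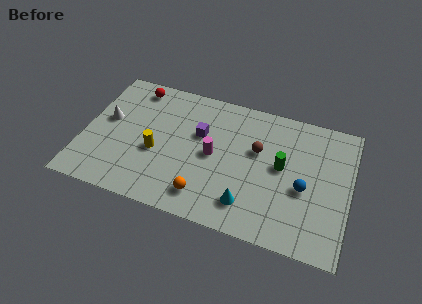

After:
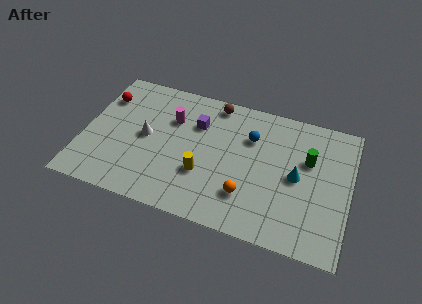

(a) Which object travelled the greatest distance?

the blue sphere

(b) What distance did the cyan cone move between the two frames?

3.3

From (8.7, 1.7) to (11.0, 4.1), the cyan cone covered √(2.3² + 2.4²) ≈ 3.3 units.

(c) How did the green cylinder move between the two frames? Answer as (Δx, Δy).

(1.3, 0.8)

From the two frames, the green cylinder sits at roughly (10.2, 4.5) before and (11.5, 5.3) after.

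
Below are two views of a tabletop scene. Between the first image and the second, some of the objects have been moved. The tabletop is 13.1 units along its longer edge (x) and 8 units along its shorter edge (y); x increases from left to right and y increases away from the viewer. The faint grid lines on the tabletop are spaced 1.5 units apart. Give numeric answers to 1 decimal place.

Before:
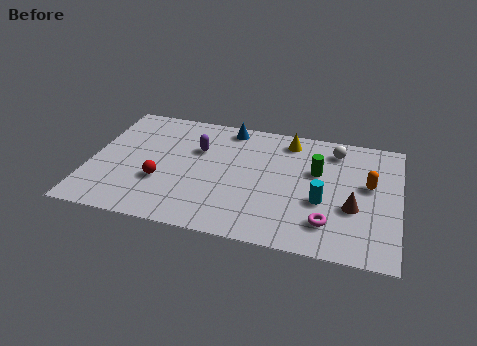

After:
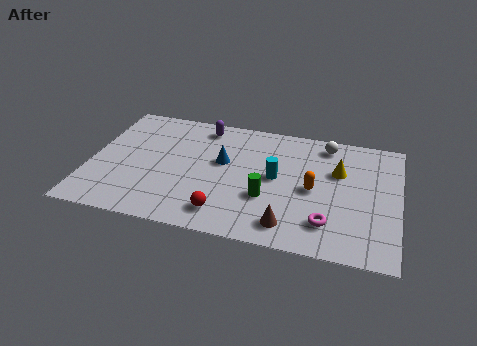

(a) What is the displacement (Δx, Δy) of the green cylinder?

(-2.0, -2.2)

From the two frames, the green cylinder sits at roughly (9.6, 5.0) before and (7.6, 2.8) after.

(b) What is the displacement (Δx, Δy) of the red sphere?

(2.8, -1.4)

The red sphere started near (3.1, 2.8) and ended near (5.9, 1.4).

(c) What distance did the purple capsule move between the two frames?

1.6

The purple capsule moved from about (4.5, 5.3) to (4.6, 6.9), a distance of √(0.1² + 1.6²) ≈ 1.6.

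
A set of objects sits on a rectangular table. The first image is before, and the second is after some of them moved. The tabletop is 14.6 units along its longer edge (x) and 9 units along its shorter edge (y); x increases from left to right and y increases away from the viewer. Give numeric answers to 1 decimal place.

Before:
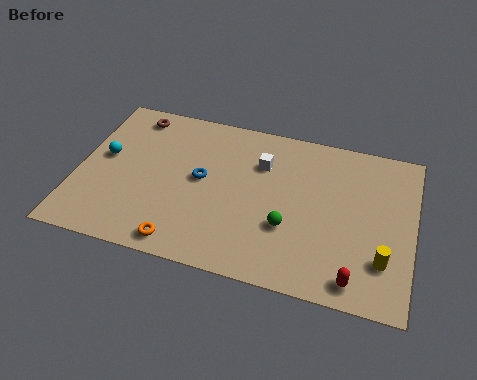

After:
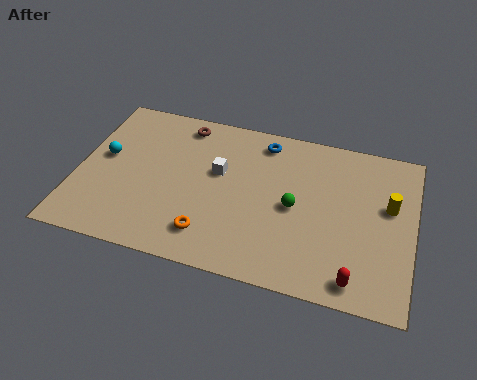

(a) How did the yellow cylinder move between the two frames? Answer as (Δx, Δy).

(0.1, 3.0)

The yellow cylinder was at about (13.4, 2.4) and moved to about (13.5, 5.4).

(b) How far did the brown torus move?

2.2

The brown torus was near (2.1, 7.8) before and (4.3, 7.8) after, so it travelled √(2.2² + 0.0²) ≈ 2.2 units.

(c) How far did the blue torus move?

3.8

The blue torus moved from about (5.4, 4.8) to (7.9, 7.7), a distance of √(2.5² + 2.9²) ≈ 3.8.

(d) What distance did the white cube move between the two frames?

2.1

The white cube moved from about (7.9, 6.4) to (6.1, 5.4), a distance of √(1.8² + 1.0²) ≈ 2.1.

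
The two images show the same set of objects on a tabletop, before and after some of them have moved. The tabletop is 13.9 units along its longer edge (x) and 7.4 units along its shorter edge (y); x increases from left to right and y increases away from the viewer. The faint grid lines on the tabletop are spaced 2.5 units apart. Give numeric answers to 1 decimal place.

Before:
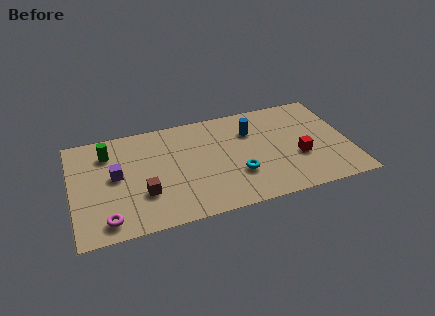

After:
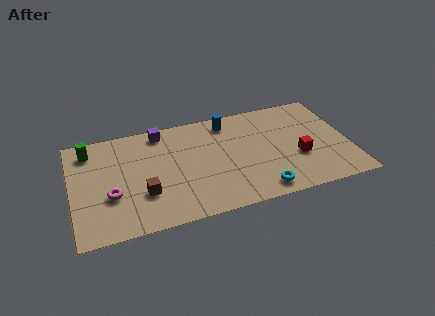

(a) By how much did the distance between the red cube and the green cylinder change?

+1.0

The distance was about 9.8 in the first image and 10.8 in the second, so they moved 1.0 units further apart.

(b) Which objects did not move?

the red cube and the brown cube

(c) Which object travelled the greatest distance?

the purple cube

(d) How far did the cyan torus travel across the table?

1.7

The cyan torus was near (8.2, 2.4) before and (9.2, 1.0) after, so it travelled √(1.0² + 1.4²) ≈ 1.7 units.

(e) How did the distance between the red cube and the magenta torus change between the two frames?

-0.4

The distance was about 9.8 in the first image and 9.4 in the second, so they moved 0.4 units closer together.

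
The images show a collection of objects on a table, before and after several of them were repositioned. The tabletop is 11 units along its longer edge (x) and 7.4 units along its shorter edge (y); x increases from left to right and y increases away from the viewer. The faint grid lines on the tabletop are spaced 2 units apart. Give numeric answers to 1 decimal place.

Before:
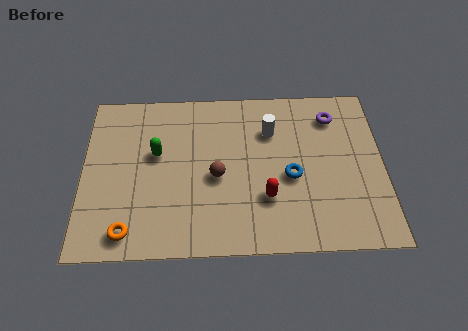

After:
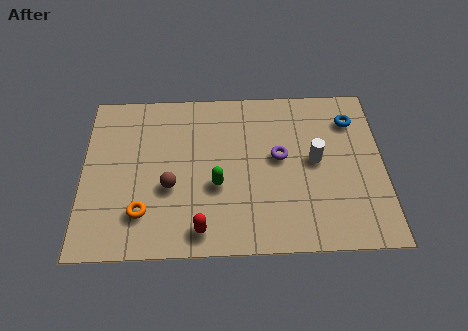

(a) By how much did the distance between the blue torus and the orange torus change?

+2.3

The distance was about 6.3 in the first image and 8.6 in the second, so they moved 2.3 units further apart.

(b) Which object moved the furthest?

the blue torus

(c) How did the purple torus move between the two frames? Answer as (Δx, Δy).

(-2.0, -1.8)

The purple torus started near (9.2, 5.9) and ended near (7.2, 4.1).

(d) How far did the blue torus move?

3.4

The blue torus moved from about (7.6, 3.2) to (9.9, 5.7), a distance of √(2.3² + 2.5²) ≈ 3.4.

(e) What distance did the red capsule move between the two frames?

2.7

The red capsule was near (6.7, 2.3) before and (4.3, 1.0) after, so it travelled √(2.4² + 1.3²) ≈ 2.7 units.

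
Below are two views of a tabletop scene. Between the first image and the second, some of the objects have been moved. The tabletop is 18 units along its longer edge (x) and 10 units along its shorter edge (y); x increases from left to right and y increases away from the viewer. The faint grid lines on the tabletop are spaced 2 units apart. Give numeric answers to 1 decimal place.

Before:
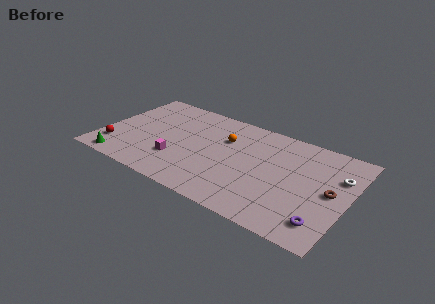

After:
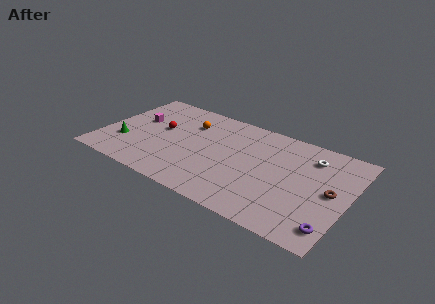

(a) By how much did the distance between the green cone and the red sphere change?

+2.0

They were about 1.5 units apart before and 3.5 after — 2.0 units further apart.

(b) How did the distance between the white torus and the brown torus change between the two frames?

+1.5

They were about 1.8 units apart before and 3.3 after — 1.5 units further apart.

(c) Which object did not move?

the brown torus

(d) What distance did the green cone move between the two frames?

2.1

The green cone moved from about (1.9, 1.0) to (1.8, 3.1), a distance of √(0.1² + 2.1²) ≈ 2.1.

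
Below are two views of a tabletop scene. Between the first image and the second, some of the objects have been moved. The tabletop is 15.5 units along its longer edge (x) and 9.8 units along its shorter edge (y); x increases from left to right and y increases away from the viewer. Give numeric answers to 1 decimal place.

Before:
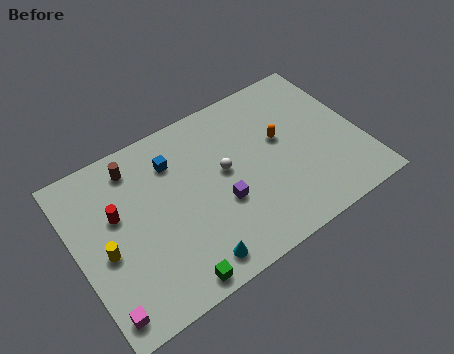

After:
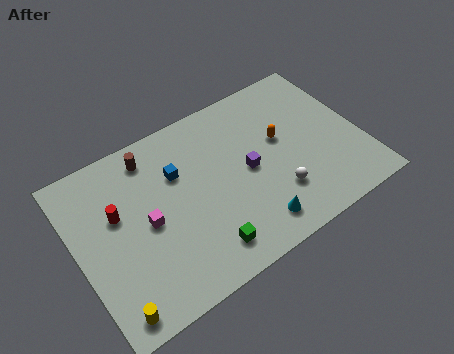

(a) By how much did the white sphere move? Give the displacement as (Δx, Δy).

(2.4, -2.7)

From the two frames, the white sphere sits at roughly (8.1, 5.4) before and (10.5, 2.7) after.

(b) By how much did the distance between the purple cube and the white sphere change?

+0.6

Before: roughly 1.8 units apart; after: 2.4. That's 0.6 units further apart.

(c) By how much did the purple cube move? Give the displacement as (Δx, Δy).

(1.7, 1.1)

From the two frames, the purple cube sits at roughly (7.6, 3.7) before and (9.3, 4.8) after.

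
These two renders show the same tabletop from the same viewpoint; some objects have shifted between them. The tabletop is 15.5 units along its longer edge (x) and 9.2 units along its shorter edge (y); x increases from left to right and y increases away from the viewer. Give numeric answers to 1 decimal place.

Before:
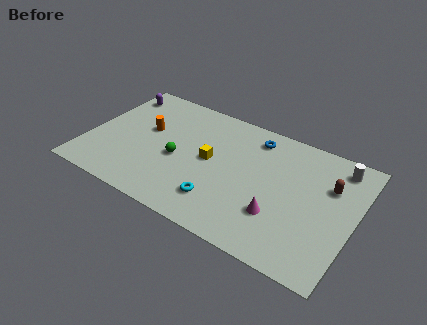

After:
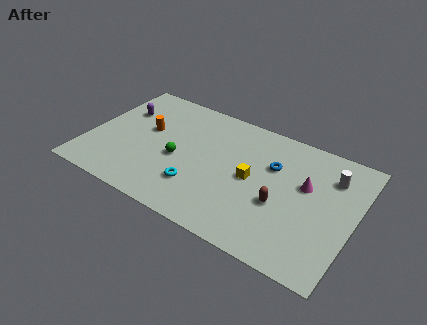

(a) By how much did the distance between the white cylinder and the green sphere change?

-0.6

Before: roughly 9.7 units apart; after: 9.1. That's 0.6 units closer together.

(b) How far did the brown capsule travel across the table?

3.6

The brown capsule was near (13.9, 6.2) before and (11.4, 3.6) after, so it travelled √(2.5² + 2.6²) ≈ 3.6 units.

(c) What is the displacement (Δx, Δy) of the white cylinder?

(-0.3, -0.9)

From the two frames, the white cylinder sits at roughly (14.2, 7.8) before and (13.9, 6.9) after.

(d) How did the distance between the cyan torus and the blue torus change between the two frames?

-0.4

Before: roughly 5.7 units apart; after: 5.3. That's 0.4 units closer together.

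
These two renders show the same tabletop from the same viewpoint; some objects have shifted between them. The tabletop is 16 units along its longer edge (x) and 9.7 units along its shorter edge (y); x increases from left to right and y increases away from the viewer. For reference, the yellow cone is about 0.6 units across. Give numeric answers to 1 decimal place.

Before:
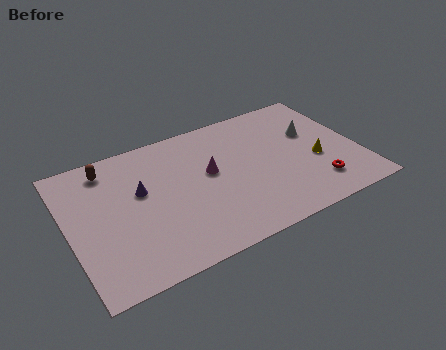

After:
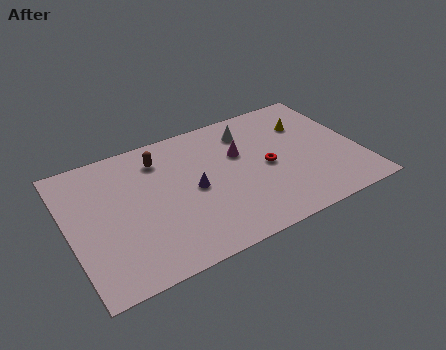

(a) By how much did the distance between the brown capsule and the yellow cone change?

-3.7

The distance was about 11.9 in the first image and 8.2 in the second, so they moved 3.7 units closer together.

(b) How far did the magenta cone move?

1.9

From (7.8, 5.5) to (9.6, 6.2), the magenta cone covered √(1.8² + 0.7²) ≈ 1.9 units.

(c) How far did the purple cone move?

3.0

The purple cone was near (4.0, 5.8) before and (6.8, 4.7) after, so it travelled √(2.8² + 1.1²) ≈ 3.0 units.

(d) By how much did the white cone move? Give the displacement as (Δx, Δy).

(-3.4, 1.6)

From the two frames, the white cone sits at roughly (13.7, 6.1) before and (10.3, 7.7) after.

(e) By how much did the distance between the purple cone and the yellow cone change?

-2.7

They were about 9.8 units apart before and 7.1 after — 2.7 units closer together.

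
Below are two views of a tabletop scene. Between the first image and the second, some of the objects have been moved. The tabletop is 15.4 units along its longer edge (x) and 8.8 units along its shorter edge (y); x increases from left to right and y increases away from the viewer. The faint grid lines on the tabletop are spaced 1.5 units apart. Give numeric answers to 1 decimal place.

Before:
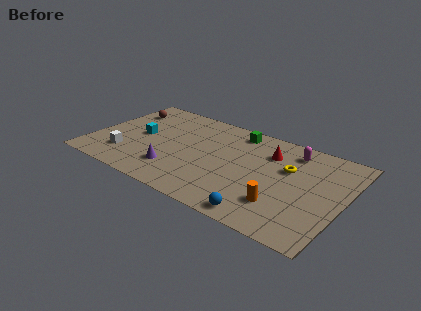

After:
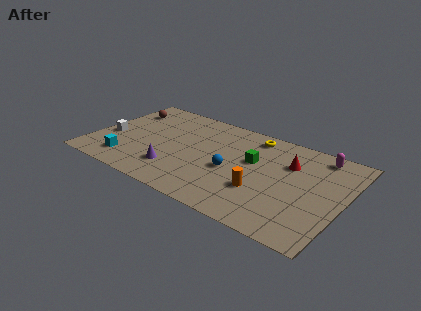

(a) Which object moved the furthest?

the blue sphere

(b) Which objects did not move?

the purple cone and the brown sphere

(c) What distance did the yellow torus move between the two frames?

3.2

From (11.9, 5.6) to (9.4, 7.6), the yellow torus covered √(2.5² + 2.0²) ≈ 3.2 units.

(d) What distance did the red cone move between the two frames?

1.4

The red cone was near (10.6, 6.5) before and (11.9, 6.1) after, so it travelled √(1.3² + 0.4²) ≈ 1.4 units.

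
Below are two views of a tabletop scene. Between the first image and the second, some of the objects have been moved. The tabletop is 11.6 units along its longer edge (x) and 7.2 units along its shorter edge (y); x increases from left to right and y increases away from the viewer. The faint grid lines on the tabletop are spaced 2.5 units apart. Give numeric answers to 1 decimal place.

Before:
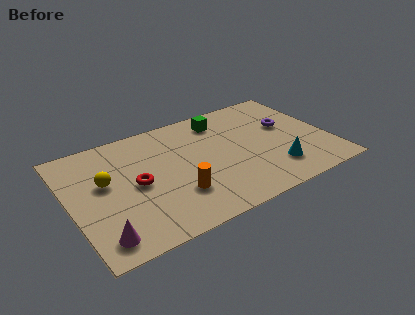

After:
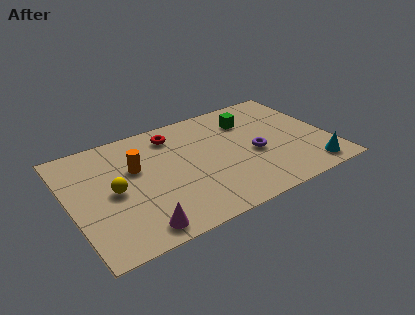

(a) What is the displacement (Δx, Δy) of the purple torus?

(-1.7, -1.2)

The purple torus was at about (9.9, 4.3) and moved to about (8.2, 3.1).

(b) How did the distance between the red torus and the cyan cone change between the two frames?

+1.1

Before: roughly 6.3 units apart; after: 7.4. That's 1.1 units further apart.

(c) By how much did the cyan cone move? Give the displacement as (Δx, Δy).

(1.5, -0.7)

From the two frames, the cyan cone sits at roughly (8.9, 1.7) before and (10.4, 1.0) after.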